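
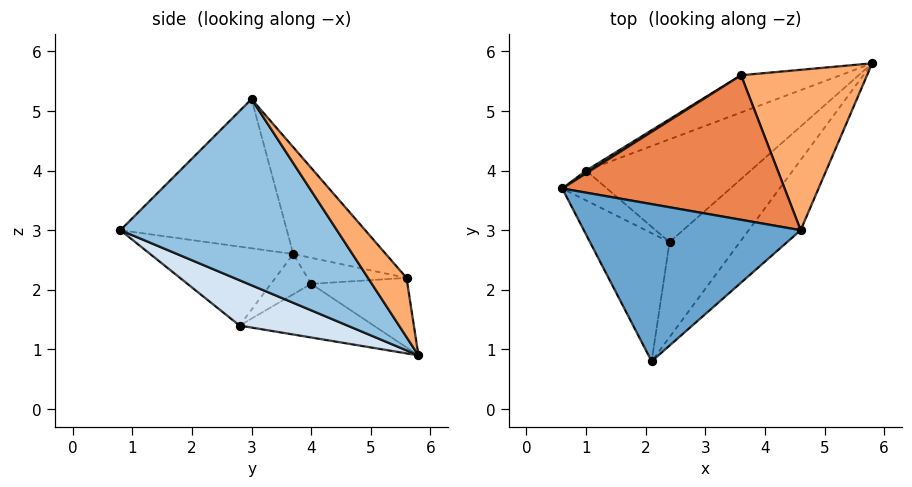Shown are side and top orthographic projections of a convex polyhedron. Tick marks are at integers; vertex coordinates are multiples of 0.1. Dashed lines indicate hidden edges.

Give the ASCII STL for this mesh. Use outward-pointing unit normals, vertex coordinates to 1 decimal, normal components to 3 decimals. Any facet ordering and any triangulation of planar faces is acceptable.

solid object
 facet normal -0.558 -0.177 0.811
  outer loop
   vertex 4.6 3.0 5.2
   vertex 0.6 3.7 2.6
   vertex 2.1 0.8 3.0
  endloop
 endfacet
 facet normal 0.743 -0.637 -0.207
  outer loop
   vertex 4.6 3.0 5.2
   vertex 2.1 0.8 3.0
   vertex 5.8 5.8 0.9
  endloop
 endfacet
 facet normal -0.639 -0.420 -0.644
  outer loop
   vertex 2.4 2.8 1.4
   vertex 2.1 0.8 3.0
   vertex 0.6 3.7 2.6
  endloop
 endfacet
 facet normal 0.432 -0.602 -0.671
  outer loop
   vertex 2.4 2.8 1.4
   vertex 5.8 5.8 0.9
   vertex 2.1 0.8 3.0
  endloop
 endfacet
 facet normal -0.326 0.658 0.679
  outer loop
   vertex 3.6 5.6 2.2
   vertex 0.6 3.7 2.6
   vertex 4.6 3.0 5.2
  endloop
 endfacet
 facet normal 0.271 0.770 0.577
  outer loop
   vertex 3.6 5.6 2.2
   vertex 4.6 3.0 5.2
   vertex 5.8 5.8 0.9
  endloop
 endfacet
 facet normal -0.632 -0.328 -0.702
  outer loop
   vertex 1.0 4.0 2.1
   vertex 2.4 2.8 1.4
   vertex 0.6 3.7 2.6
  endloop
 endfacet
 facet normal -0.304 0.189 -0.934
  outer loop
   vertex 1.0 4.0 2.1
   vertex 5.8 5.8 0.9
   vertex 2.4 2.8 1.4
  endloop
 endfacet
 facet normal -0.525 0.847 0.088
  outer loop
   vertex 1.0 4.0 2.1
   vertex 0.6 3.7 2.6
   vertex 3.6 5.6 2.2
  endloop
 endfacet
 facet normal -0.409 0.701 -0.584
  outer loop
   vertex 1.0 4.0 2.1
   vertex 3.6 5.6 2.2
   vertex 5.8 5.8 0.9
  endloop
 endfacet
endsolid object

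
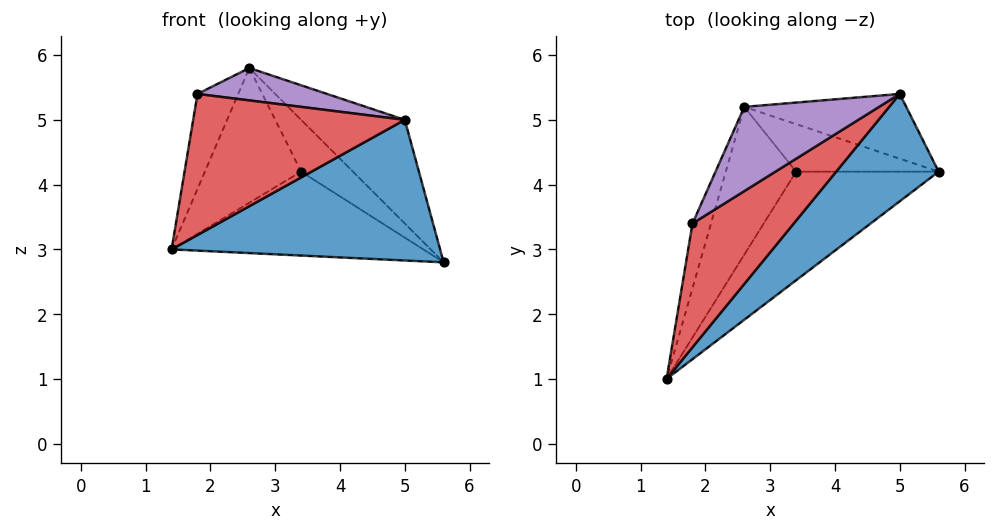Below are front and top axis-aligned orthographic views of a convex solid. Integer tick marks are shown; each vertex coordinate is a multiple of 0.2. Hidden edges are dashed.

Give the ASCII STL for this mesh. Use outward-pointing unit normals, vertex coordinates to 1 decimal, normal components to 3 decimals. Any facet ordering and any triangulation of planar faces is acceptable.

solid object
 facet normal 0.536 -0.671 0.512
  outer loop
   vertex 5.0 5.4 5.0
   vertex 1.4 1.0 3.0
   vertex 5.6 4.2 2.8
  endloop
 endfacet
 facet normal -0.240 0.823 -0.514
  outer loop
   vertex 5.0 5.4 5.0
   vertex 5.6 4.2 2.8
   vertex 2.6 5.2 5.8
  endloop
 endfacet
 facet normal -0.845 0.442 -0.302
  outer loop
   vertex 1.8 3.4 5.4
   vertex 2.6 5.2 5.8
   vertex 1.4 1.0 3.0
  endloop
 endfacet
 facet normal 0.483 -0.658 0.577
  outer loop
   vertex 1.8 3.4 5.4
   vertex 1.4 1.0 3.0
   vertex 5.0 5.4 5.0
  endloop
 endfacet
 facet normal 0.323 -0.340 0.883
  outer loop
   vertex 1.8 3.4 5.4
   vertex 5.0 5.4 5.0
   vertex 2.6 5.2 5.8
  endloop
 endfacet
 facet normal -0.450 0.546 -0.707
  outer loop
   vertex 3.4 4.2 4.2
   vertex 5.6 4.2 2.8
   vertex 1.4 1.0 3.0
  endloop
 endfacet
 facet normal -0.536 0.569 -0.624
  outer loop
   vertex 3.4 4.2 4.2
   vertex 1.4 1.0 3.0
   vertex 2.6 5.2 5.8
  endloop
 endfacet
 facet normal -0.395 0.677 -0.621
  outer loop
   vertex 3.4 4.2 4.2
   vertex 2.6 5.2 5.8
   vertex 5.6 4.2 2.8
  endloop
 endfacet
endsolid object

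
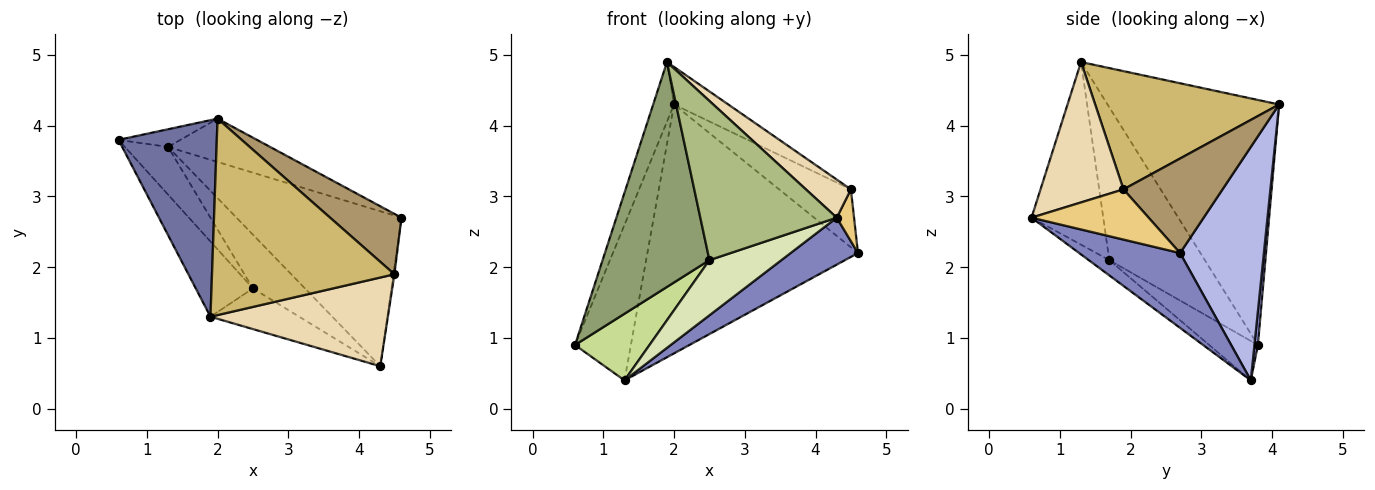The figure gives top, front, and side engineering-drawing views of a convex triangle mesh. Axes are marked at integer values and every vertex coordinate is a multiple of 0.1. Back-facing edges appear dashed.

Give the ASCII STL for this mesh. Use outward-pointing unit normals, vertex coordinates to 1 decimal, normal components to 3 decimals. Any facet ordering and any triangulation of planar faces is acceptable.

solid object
 facet normal -0.922 0.112 0.370
  outer loop
   vertex 1.9 1.3 4.9
   vertex 2.0 4.1 4.3
   vertex 0.6 3.8 0.9
  endloop
 endfacet
 facet normal 0.398 -0.266 -0.878
  outer loop
   vertex 1.3 3.7 0.4
   vertex 4.6 2.7 2.2
   vertex 4.3 0.6 2.7
  endloop
 endfacet
 facet normal 0.061 0.992 -0.113
  outer loop
   vertex 1.3 3.7 0.4
   vertex 0.6 3.8 0.9
   vertex 2.0 4.1 4.3
  endloop
 endfacet
 facet normal 0.365 0.917 -0.160
  outer loop
   vertex 1.3 3.7 0.4
   vertex 2.0 4.1 4.3
   vertex 4.6 2.7 2.2
  endloop
 endfacet
 facet normal -0.647 -0.723 -0.242
  outer loop
   vertex 2.5 1.7 2.1
   vertex 1.9 1.3 4.9
   vertex 0.6 3.8 0.9
  endloop
 endfacet
 facet normal -0.454 -0.863 -0.221
  outer loop
   vertex 2.5 1.7 2.1
   vertex 4.3 0.6 2.7
   vertex 1.9 1.3 4.9
  endloop
 endfacet
 facet normal -0.469 -0.718 -0.514
  outer loop
   vertex 2.5 1.7 2.1
   vertex 0.6 3.8 0.9
   vertex 1.3 3.7 0.4
  endloop
 endfacet
 facet normal -0.201 -0.702 -0.684
  outer loop
   vertex 2.5 1.7 2.1
   vertex 1.3 3.7 0.4
   vertex 4.3 0.6 2.7
  endloop
 endfacet
 facet normal 0.691 0.501 0.522
  outer loop
   vertex 4.5 1.9 3.1
   vertex 4.6 2.7 2.2
   vertex 2.0 4.1 4.3
  endloop
 endfacet
 facet normal 0.537 0.158 0.829
  outer loop
   vertex 4.5 1.9 3.1
   vertex 2.0 4.1 4.3
   vertex 1.9 1.3 4.9
  endloop
 endfacet
 facet normal 0.989 -0.146 -0.020
  outer loop
   vertex 4.5 1.9 3.1
   vertex 4.3 0.6 2.7
   vertex 4.6 2.7 2.2
  endloop
 endfacet
 facet normal 0.588 -0.319 0.743
  outer loop
   vertex 4.5 1.9 3.1
   vertex 1.9 1.3 4.9
   vertex 4.3 0.6 2.7
  endloop
 endfacet
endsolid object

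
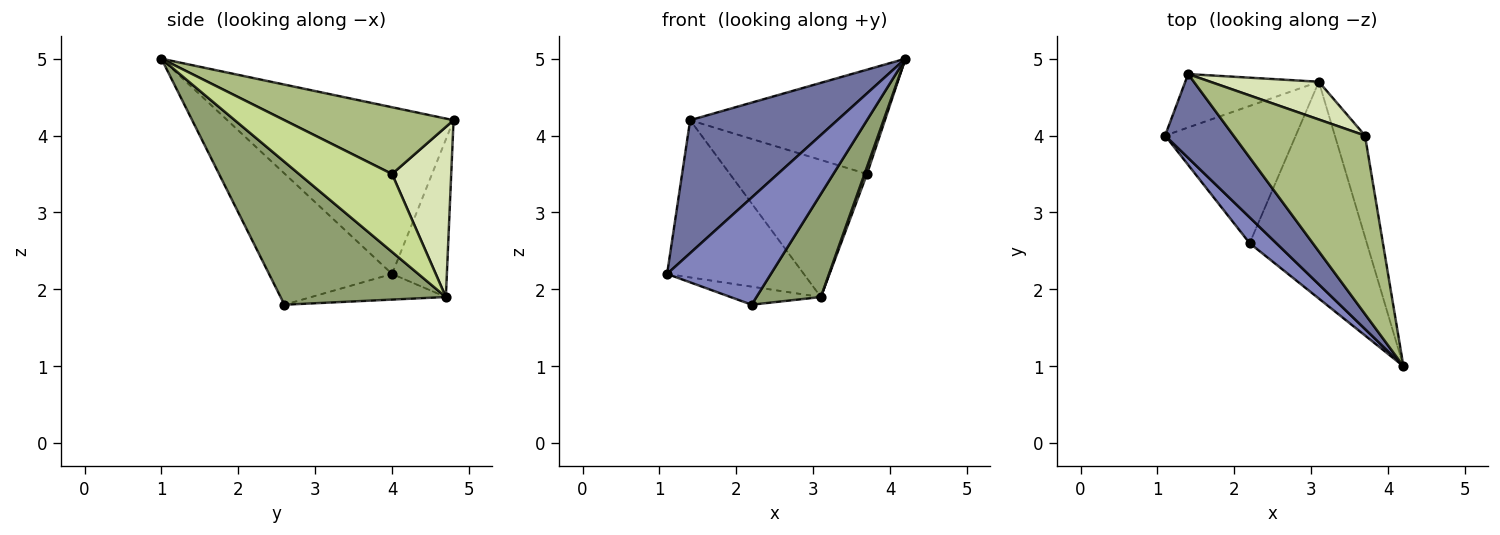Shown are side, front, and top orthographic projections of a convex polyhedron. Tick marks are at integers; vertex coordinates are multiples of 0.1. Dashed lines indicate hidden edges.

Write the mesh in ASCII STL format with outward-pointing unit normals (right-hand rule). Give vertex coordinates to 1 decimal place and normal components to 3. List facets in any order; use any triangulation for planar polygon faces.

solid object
 facet normal -0.793 -0.516 0.325
  outer loop
   vertex 1.4 4.8 4.2
   vertex 1.1 4.0 2.2
   vertex 4.2 1.0 5.0
  endloop
 endfacet
 facet normal -0.755 -0.637 0.153
  outer loop
   vertex 2.2 2.6 1.8
   vertex 4.2 1.0 5.0
   vertex 1.1 4.0 2.2
  endloop
 endfacet
 facet normal -0.355 0.885 -0.301
  outer loop
   vertex 3.1 4.7 1.9
   vertex 1.1 4.0 2.2
   vertex 1.4 4.8 4.2
  endloop
 endfacet
 facet normal -0.191 0.128 -0.973
  outer loop
   vertex 3.1 4.7 1.9
   vertex 2.2 2.6 1.8
   vertex 1.1 4.0 2.2
  endloop
 endfacet
 facet normal 0.740 -0.288 -0.607
  outer loop
   vertex 3.1 4.7 1.9
   vertex 4.2 1.0 5.0
   vertex 2.2 2.6 1.8
  endloop
 endfacet
 facet normal 0.401 0.462 0.791
  outer loop
   vertex 3.7 4.0 3.5
   vertex 1.4 4.8 4.2
   vertex 4.2 1.0 5.0
  endloop
 endfacet
 facet normal 0.932 -0.025 -0.361
  outer loop
   vertex 3.7 4.0 3.5
   vertex 4.2 1.0 5.0
   vertex 3.1 4.7 1.9
  endloop
 endfacet
 facet normal 0.384 0.890 0.245
  outer loop
   vertex 3.7 4.0 3.5
   vertex 3.1 4.7 1.9
   vertex 1.4 4.8 4.2
  endloop
 endfacet
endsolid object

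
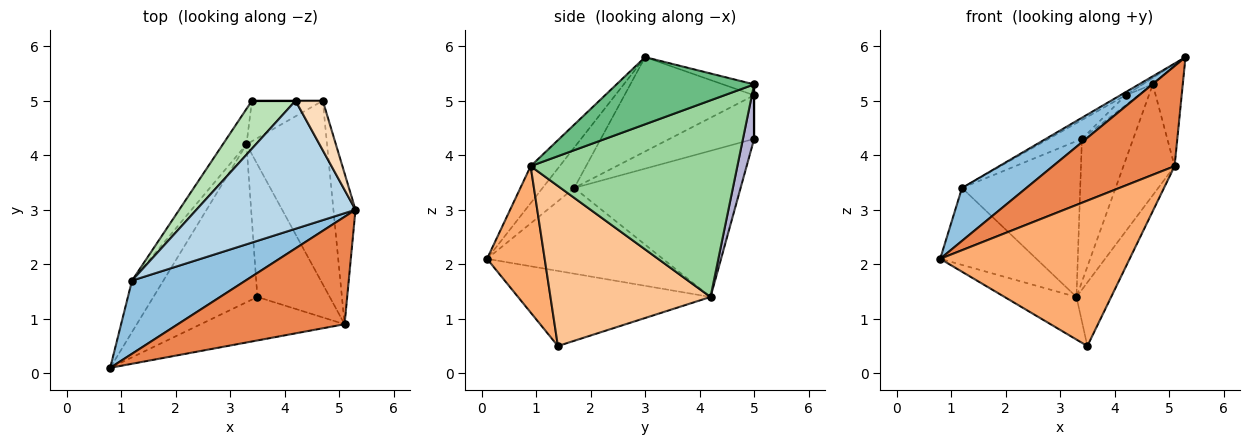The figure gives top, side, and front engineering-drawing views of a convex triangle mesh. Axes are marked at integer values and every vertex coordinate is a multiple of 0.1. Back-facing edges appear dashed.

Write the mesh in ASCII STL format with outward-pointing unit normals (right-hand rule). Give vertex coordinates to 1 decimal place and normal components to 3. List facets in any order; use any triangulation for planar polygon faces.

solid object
 facet normal -0.572 0.214 -0.792
  outer loop
   vertex 3.3 4.2 1.4
   vertex 3.5 1.4 0.5
   vertex 0.8 0.1 2.1
  endloop
 endfacet
 facet normal -0.277 -0.563 0.778
  outer loop
   vertex 1.2 1.7 3.4
   vertex 0.8 0.1 2.1
   vertex 5.3 3.0 5.8
  endloop
 endfacet
 facet normal -0.510 0.021 0.860
  outer loop
   vertex 1.2 1.7 3.4
   vertex 5.3 3.0 5.8
   vertex 4.2 5.0 5.1
  endloop
 endfacet
 facet normal -0.835 0.457 -0.306
  outer loop
   vertex 1.2 1.7 3.4
   vertex 3.3 4.2 1.4
   vertex 0.8 0.1 2.1
  endloop
 endfacet
 facet normal -0.160 -0.673 0.722
  outer loop
   vertex 5.1 0.9 3.8
   vertex 5.3 3.0 5.8
   vertex 0.8 0.1 2.1
  endloop
 endfacet
 facet normal 0.280 -0.920 -0.275
  outer loop
   vertex 5.1 0.9 3.8
   vertex 0.8 0.1 2.1
   vertex 3.5 1.4 0.5
  endloop
 endfacet
 facet normal 0.894 0.194 -0.404
  outer loop
   vertex 5.1 0.9 3.8
   vertex 3.5 1.4 0.5
   vertex 3.3 4.2 1.4
  endloop
 endfacet
 facet normal -0.369 0.120 0.922
  outer loop
   vertex 4.7 5.0 5.3
   vertex 4.2 5.0 5.1
   vertex 5.3 3.0 5.8
  endloop
 endfacet
 facet normal 0.930 0.203 -0.306
  outer loop
   vertex 4.7 5.0 5.3
   vertex 5.3 3.0 5.8
   vertex 5.1 0.9 3.8
  endloop
 endfacet
 facet normal 0.902 0.223 -0.370
  outer loop
   vertex 4.7 5.0 5.3
   vertex 5.1 0.9 3.8
   vertex 3.3 4.2 1.4
  endloop
 endfacet
 facet normal -0.681 0.268 0.681
  outer loop
   vertex 3.4 5.0 4.3
   vertex 1.2 1.7 3.4
   vertex 4.2 5.0 5.1
  endloop
 endfacet
 facet normal -0.808 0.574 -0.131
  outer loop
   vertex 3.4 5.0 4.3
   vertex 3.3 4.2 1.4
   vertex 1.2 1.7 3.4
  endloop
 endfacet
 facet normal 0.000 1.000 0.000
  outer loop
   vertex 3.4 5.0 4.3
   vertex 4.2 5.0 5.1
   vertex 4.7 5.0 5.3
  endloop
 endfacet
 facet normal 0.205 0.942 -0.267
  outer loop
   vertex 3.4 5.0 4.3
   vertex 4.7 5.0 5.3
   vertex 3.3 4.2 1.4
  endloop
 endfacet
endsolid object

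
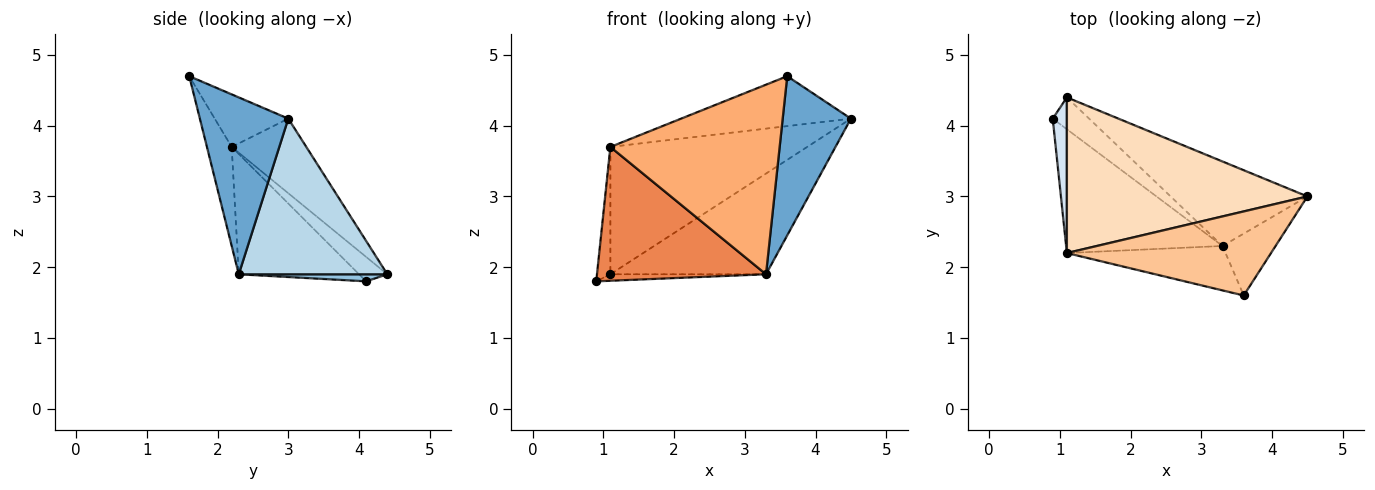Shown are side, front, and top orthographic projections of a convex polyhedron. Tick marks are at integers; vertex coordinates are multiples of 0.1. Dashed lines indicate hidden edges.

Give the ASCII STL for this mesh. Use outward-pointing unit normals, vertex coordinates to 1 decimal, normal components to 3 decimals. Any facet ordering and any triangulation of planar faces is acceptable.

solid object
 facet normal 0.770 -0.594 -0.231
  outer loop
   vertex 3.3 2.3 1.9
   vertex 4.5 3.0 4.1
   vertex 3.6 1.6 4.7
  endloop
 endfacet
 facet normal 0.187 0.196 -0.963
  outer loop
   vertex 3.3 2.3 1.9
   vertex 0.9 4.1 1.8
   vertex 1.1 4.4 1.9
  endloop
 endfacet
 facet normal 0.590 0.618 -0.519
  outer loop
   vertex 3.3 2.3 1.9
   vertex 1.1 4.4 1.9
   vertex 4.5 3.0 4.1
  endloop
 endfacet
 facet normal -0.801 0.379 0.464
  outer loop
   vertex 1.1 2.2 3.7
   vertex 1.1 4.4 1.9
   vertex 0.9 4.1 1.8
  endloop
 endfacet
 facet normal -0.463 -0.651 -0.602
  outer loop
   vertex 1.1 2.2 3.7
   vertex 0.9 4.1 1.8
   vertex 3.3 2.3 1.9
  endloop
 endfacet
 facet normal -0.141 -0.964 -0.226
  outer loop
   vertex 1.1 2.2 3.7
   vertex 3.3 2.3 1.9
   vertex 3.6 1.6 4.7
  endloop
 endfacet
 facet normal -0.216 0.499 0.839
  outer loop
   vertex 1.1 2.2 3.7
   vertex 3.6 1.6 4.7
   vertex 4.5 3.0 4.1
  endloop
 endfacet
 facet normal -0.233 0.616 0.753
  outer loop
   vertex 1.1 2.2 3.7
   vertex 4.5 3.0 4.1
   vertex 1.1 4.4 1.9
  endloop
 endfacet
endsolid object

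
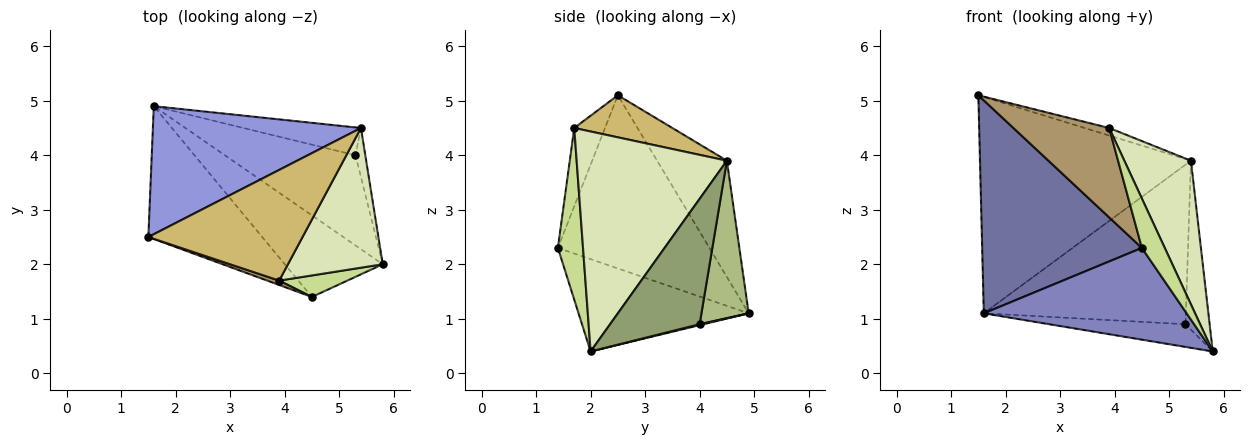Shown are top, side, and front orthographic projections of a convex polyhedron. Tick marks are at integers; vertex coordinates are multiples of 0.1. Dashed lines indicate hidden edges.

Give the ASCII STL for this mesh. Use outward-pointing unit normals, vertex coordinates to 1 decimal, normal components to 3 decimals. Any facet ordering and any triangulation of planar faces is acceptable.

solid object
 facet normal -0.627 -0.661 -0.412
  outer loop
   vertex 4.5 1.4 2.3
   vertex 1.5 2.5 5.1
   vertex 1.6 4.9 1.1
  endloop
 endfacet
 facet normal -0.531 -0.633 -0.563
  outer loop
   vertex 4.5 1.4 2.3
   vertex 1.6 4.9 1.1
   vertex 5.8 2.0 0.4
  endloop
 endfacet
 facet normal -0.274 0.828 0.490
  outer loop
   vertex 5.4 4.5 3.9
   vertex 1.6 4.9 1.1
   vertex 1.5 2.5 5.1
  endloop
 endfacet
 facet normal 0.007 0.244 -0.970
  outer loop
   vertex 5.3 4.0 0.9
   vertex 5.8 2.0 0.4
   vertex 1.6 4.9 1.1
  endloop
 endfacet
 facet normal 0.963 0.260 -0.075
  outer loop
   vertex 5.3 4.0 0.9
   vertex 5.4 4.5 3.9
   vertex 5.8 2.0 0.4
  endloop
 endfacet
 facet normal 0.224 0.960 -0.167
  outer loop
   vertex 5.3 4.0 0.9
   vertex 1.6 4.9 1.1
   vertex 5.4 4.5 3.9
  endloop
 endfacet
 facet normal 0.710 -0.646 0.282
  outer loop
   vertex 3.9 1.7 4.5
   vertex 4.5 1.4 2.3
   vertex 5.8 2.0 0.4
  endloop
 endfacet
 facet normal 0.851 -0.377 0.367
  outer loop
   vertex 3.9 1.7 4.5
   vertex 5.8 2.0 0.4
   vertex 5.4 4.5 3.9
  endloop
 endfacet
 facet normal -0.305 -0.951 0.046
  outer loop
   vertex 3.9 1.7 4.5
   vertex 1.5 2.5 5.1
   vertex 4.5 1.4 2.3
  endloop
 endfacet
 facet normal 0.263 0.066 0.963
  outer loop
   vertex 3.9 1.7 4.5
   vertex 5.4 4.5 3.9
   vertex 1.5 2.5 5.1
  endloop
 endfacet
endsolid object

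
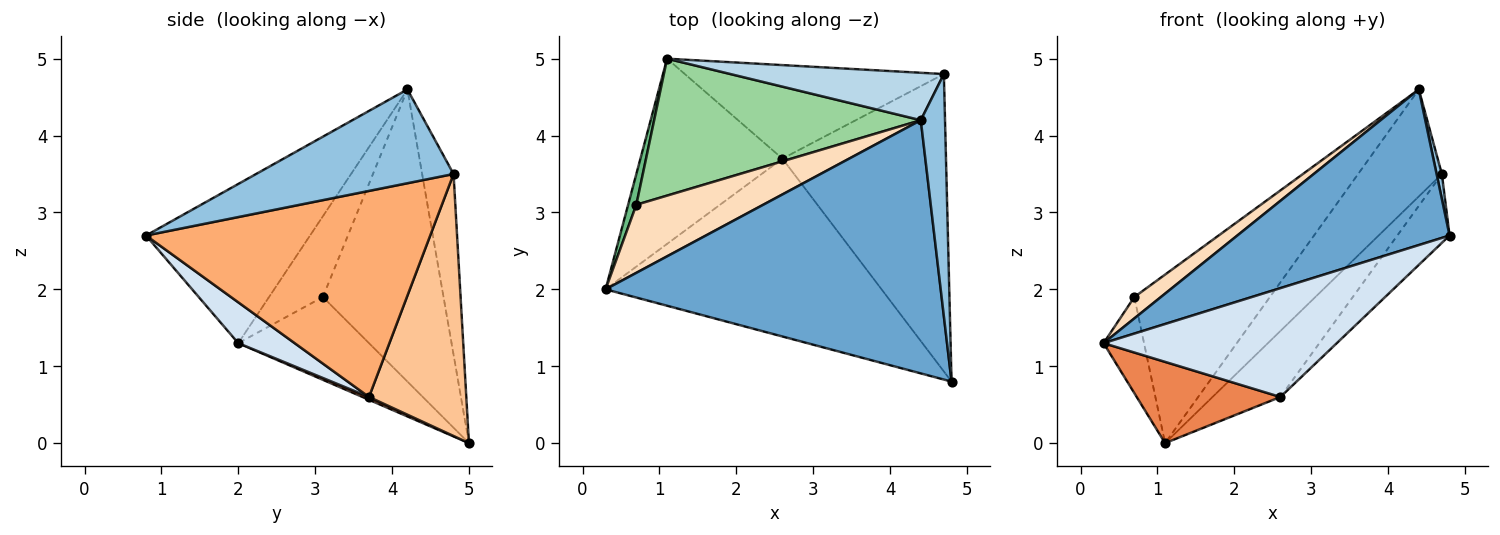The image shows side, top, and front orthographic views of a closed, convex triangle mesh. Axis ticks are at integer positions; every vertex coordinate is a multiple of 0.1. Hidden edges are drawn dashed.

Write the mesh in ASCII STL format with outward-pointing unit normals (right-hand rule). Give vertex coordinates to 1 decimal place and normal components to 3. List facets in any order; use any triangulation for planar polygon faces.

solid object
 facet normal -0.375 -0.485 0.790
  outer loop
   vertex 4.4 4.2 4.6
   vertex 0.3 2.0 1.3
   vertex 4.8 0.8 2.7
  endloop
 endfacet
 facet normal 0.968 -0.026 0.250
  outer loop
   vertex 4.7 4.8 3.5
   vertex 4.4 4.2 4.6
   vertex 4.8 0.8 2.7
  endloop
 endfacet
 facet normal -0.325 0.865 0.383
  outer loop
   vertex 4.7 4.8 3.5
   vertex 1.1 5.0 0.0
   vertex 4.4 4.2 4.6
  endloop
 endfacet
 facet normal 0.125 -0.518 -0.846
  outer loop
   vertex 2.6 3.7 0.6
   vertex 4.8 0.8 2.7
   vertex 0.3 2.0 1.3
  endloop
 endfacet
 facet normal 0.018 -0.402 -0.916
  outer loop
   vertex 2.6 3.7 0.6
   vertex 0.3 2.0 1.3
   vertex 1.1 5.0 0.0
  endloop
 endfacet
 facet normal 0.775 0.142 -0.615
  outer loop
   vertex 2.6 3.7 0.6
   vertex 4.7 4.8 3.5
   vertex 4.8 0.8 2.7
  endloop
 endfacet
 facet normal 0.637 0.444 -0.630
  outer loop
   vertex 2.6 3.7 0.6
   vertex 1.1 5.0 0.0
   vertex 4.7 4.8 3.5
  endloop
 endfacet
 facet normal -0.519 -0.256 0.816
  outer loop
   vertex 0.7 3.1 1.9
   vertex 0.3 2.0 1.3
   vertex 4.4 4.2 4.6
  endloop
 endfacet
 facet normal -0.951 0.294 0.094
  outer loop
   vertex 0.7 3.1 1.9
   vertex 1.1 5.0 0.0
   vertex 0.3 2.0 1.3
  endloop
 endfacet
 facet normal -0.568 0.639 0.519
  outer loop
   vertex 0.7 3.1 1.9
   vertex 4.4 4.2 4.6
   vertex 1.1 5.0 0.0
  endloop
 endfacet
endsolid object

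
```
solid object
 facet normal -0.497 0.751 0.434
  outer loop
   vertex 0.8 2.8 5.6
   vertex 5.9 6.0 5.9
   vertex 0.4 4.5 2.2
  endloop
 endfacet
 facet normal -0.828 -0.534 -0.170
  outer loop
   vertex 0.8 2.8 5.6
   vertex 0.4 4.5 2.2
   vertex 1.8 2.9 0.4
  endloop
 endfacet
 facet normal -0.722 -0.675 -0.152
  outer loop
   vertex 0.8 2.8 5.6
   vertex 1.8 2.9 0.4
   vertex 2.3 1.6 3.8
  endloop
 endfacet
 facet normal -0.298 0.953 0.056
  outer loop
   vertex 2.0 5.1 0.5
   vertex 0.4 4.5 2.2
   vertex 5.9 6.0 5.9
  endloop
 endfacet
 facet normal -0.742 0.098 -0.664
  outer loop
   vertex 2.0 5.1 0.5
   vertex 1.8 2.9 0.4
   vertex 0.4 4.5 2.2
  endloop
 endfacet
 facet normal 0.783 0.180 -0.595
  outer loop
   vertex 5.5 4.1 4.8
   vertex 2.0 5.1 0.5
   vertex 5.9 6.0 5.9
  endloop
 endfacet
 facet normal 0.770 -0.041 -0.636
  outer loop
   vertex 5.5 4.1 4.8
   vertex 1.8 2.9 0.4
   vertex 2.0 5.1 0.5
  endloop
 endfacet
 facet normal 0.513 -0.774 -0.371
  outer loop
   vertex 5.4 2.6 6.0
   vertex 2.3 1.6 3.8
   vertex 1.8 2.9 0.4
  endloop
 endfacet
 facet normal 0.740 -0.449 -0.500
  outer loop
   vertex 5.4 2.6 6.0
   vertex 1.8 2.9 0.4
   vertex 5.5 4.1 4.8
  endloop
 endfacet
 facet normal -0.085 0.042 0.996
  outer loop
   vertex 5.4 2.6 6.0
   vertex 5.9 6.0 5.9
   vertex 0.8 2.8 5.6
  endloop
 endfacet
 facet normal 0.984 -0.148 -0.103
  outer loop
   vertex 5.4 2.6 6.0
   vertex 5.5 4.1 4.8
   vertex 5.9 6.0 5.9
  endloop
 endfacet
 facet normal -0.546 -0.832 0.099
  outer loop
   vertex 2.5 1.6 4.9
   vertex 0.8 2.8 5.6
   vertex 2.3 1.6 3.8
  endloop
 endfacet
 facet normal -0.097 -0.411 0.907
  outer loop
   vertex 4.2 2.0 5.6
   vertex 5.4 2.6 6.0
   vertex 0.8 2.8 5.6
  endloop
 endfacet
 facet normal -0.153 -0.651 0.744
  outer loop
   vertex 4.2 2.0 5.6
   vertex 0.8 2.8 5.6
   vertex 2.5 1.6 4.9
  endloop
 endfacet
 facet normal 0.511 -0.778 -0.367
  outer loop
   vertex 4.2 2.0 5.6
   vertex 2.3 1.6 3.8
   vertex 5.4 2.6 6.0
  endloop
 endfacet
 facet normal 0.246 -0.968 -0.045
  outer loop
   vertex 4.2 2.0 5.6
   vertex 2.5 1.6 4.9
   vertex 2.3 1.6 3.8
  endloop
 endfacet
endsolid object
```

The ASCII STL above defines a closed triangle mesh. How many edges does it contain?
24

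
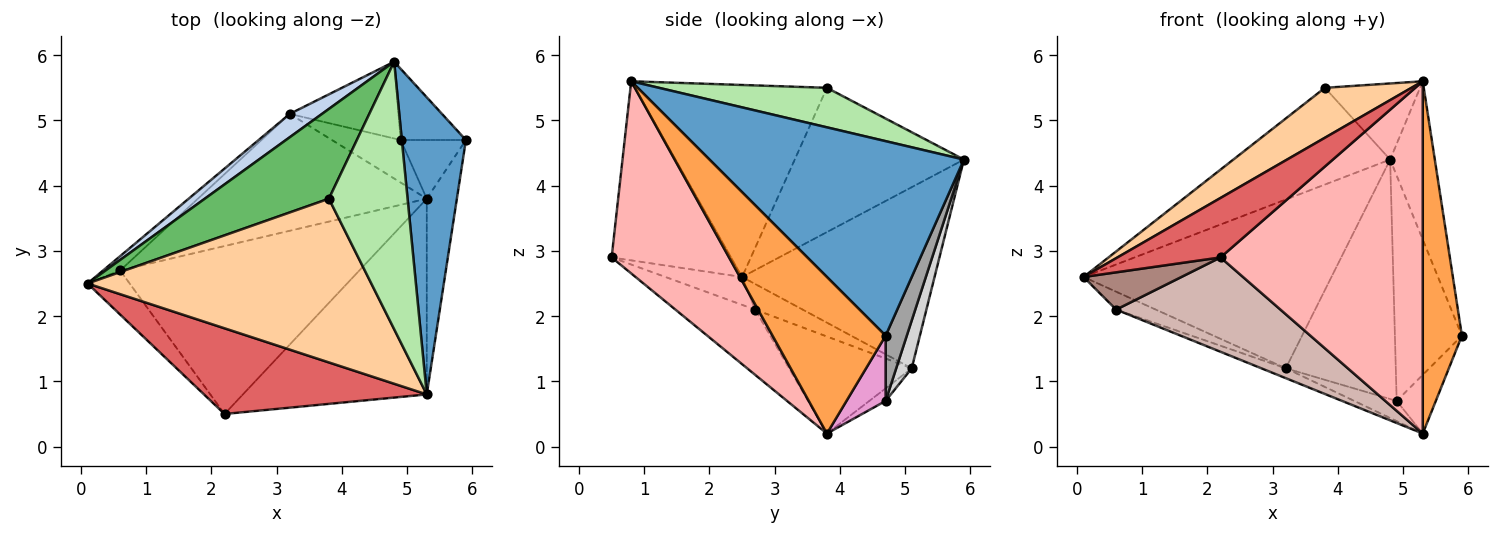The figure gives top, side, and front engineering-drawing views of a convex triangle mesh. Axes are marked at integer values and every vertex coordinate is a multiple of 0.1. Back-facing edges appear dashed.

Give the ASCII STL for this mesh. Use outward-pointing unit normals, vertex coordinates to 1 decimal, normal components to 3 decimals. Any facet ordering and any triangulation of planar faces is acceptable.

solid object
 facet normal 0.937 0.164 0.309
  outer loop
   vertex 4.8 5.9 4.4
   vertex 5.3 0.8 5.6
   vertex 5.9 4.7 1.7
  endloop
 endfacet
 facet normal -0.610 0.785 0.108
  outer loop
   vertex 3.2 5.1 1.2
   vertex 0.1 2.5 2.6
   vertex 4.8 5.9 4.4
  endloop
 endfacet
 facet normal 0.930 -0.322 -0.179
  outer loop
   vertex 5.3 3.8 0.2
   vertex 5.9 4.7 1.7
   vertex 5.3 0.8 5.6
  endloop
 endfacet
 facet normal -0.543 -0.245 0.803
  outer loop
   vertex 3.8 3.8 5.5
   vertex 0.1 2.5 2.6
   vertex 5.3 0.8 5.6
  endloop
 endfacet
 facet normal -0.620 0.575 0.534
  outer loop
   vertex 3.8 3.8 5.5
   vertex 4.8 5.9 4.4
   vertex 0.1 2.5 2.6
  endloop
 endfacet
 facet normal 0.435 0.246 0.866
  outer loop
   vertex 3.8 3.8 5.5
   vertex 5.3 0.8 5.6
   vertex 4.8 5.9 4.4
  endloop
 endfacet
 facet normal -0.551 -0.476 0.686
  outer loop
   vertex 2.2 0.5 2.9
   vertex 5.3 0.8 5.6
   vertex 0.1 2.5 2.6
  endloop
 endfacet
 facet normal 0.453 -0.779 -0.433
  outer loop
   vertex 2.2 0.5 2.9
   vertex 5.3 3.8 0.2
   vertex 5.3 0.8 5.6
  endloop
 endfacet
 facet normal -0.684 0.570 -0.456
  outer loop
   vertex 0.6 2.7 2.1
   vertex 0.1 2.5 2.6
   vertex 3.2 5.1 1.2
  endloop
 endfacet
 facet normal -0.389 0.077 -0.918
  outer loop
   vertex 0.6 2.7 2.1
   vertex 3.2 5.1 1.2
   vertex 5.3 3.8 0.2
  endloop
 endfacet
 facet normal -0.451 -0.576 -0.682
  outer loop
   vertex 0.6 2.7 2.1
   vertex 2.2 0.5 2.9
   vertex 0.1 2.5 2.6
  endloop
 endfacet
 facet normal -0.231 -0.477 -0.848
  outer loop
   vertex 0.6 2.7 2.1
   vertex 5.3 3.8 0.2
   vertex 2.2 0.5 2.9
  endloop
 endfacet
 facet normal 0.577 0.577 -0.577
  outer loop
   vertex 4.9 4.7 0.7
   vertex 5.9 4.7 1.7
   vertex 5.3 3.8 0.2
  endloop
 endfacet
 facet normal -0.163 0.423 -0.891
  outer loop
   vertex 4.9 4.7 0.7
   vertex 5.3 3.8 0.2
   vertex 3.2 5.1 1.2
  endloop
 endfacet
 facet normal 0.288 0.913 -0.288
  outer loop
   vertex 4.9 4.7 0.7
   vertex 4.8 5.9 4.4
   vertex 5.9 4.7 1.7
  endloop
 endfacet
 facet normal 0.133 0.944 -0.303
  outer loop
   vertex 4.9 4.7 0.7
   vertex 3.2 5.1 1.2
   vertex 4.8 5.9 4.4
  endloop
 endfacet
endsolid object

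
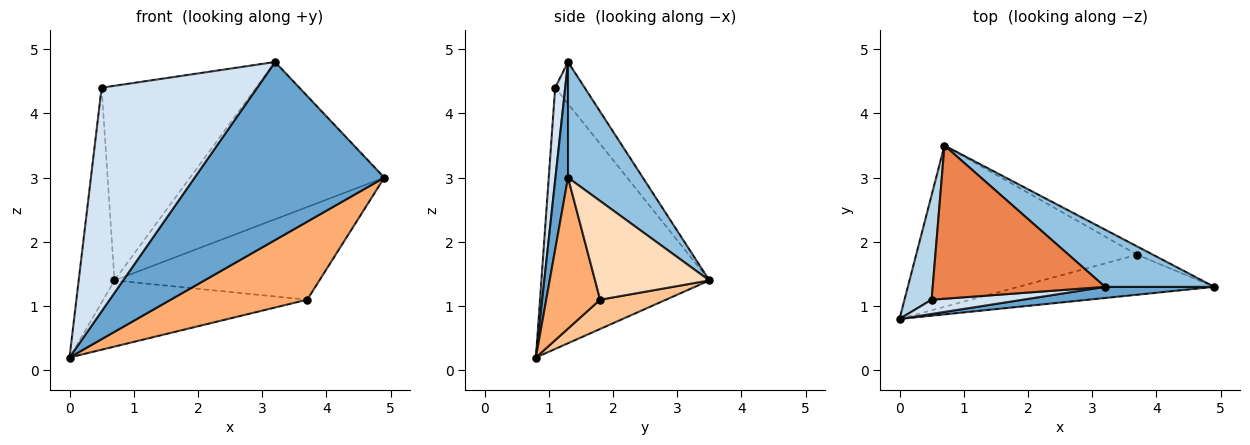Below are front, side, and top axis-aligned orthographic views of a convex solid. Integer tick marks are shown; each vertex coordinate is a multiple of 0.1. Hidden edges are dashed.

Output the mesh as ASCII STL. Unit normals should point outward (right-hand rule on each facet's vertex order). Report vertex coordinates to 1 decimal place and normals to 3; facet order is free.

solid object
 facet normal 0.066 -0.996 0.062
  outer loop
   vertex 3.2 1.3 4.8
   vertex 0.0 0.8 0.2
   vertex 4.9 1.3 3.0
  endloop
 endfacet
 facet normal 0.340 0.884 0.321
  outer loop
   vertex 3.2 1.3 4.8
   vertex 4.9 1.3 3.0
   vertex 0.7 3.5 1.4
  endloop
 endfacet
 facet normal -0.973 0.207 0.101
  outer loop
   vertex 0.5 1.1 4.4
   vertex 0.7 3.5 1.4
   vertex 0.0 0.8 0.2
  endloop
 endfacet
 facet normal 0.064 -0.996 0.063
  outer loop
   vertex 0.5 1.1 4.4
   vertex 0.0 0.8 0.2
   vertex 3.2 1.3 4.8
  endloop
 endfacet
 facet normal -0.148 0.777 0.612
  outer loop
   vertex 0.5 1.1 4.4
   vertex 3.2 1.3 4.8
   vertex 0.7 3.5 1.4
  endloop
 endfacet
 facet normal 0.332 -0.840 -0.430
  outer loop
   vertex 3.7 1.8 1.1
   vertex 4.9 1.3 3.0
   vertex 0.0 0.8 0.2
  endloop
 endfacet
 facet normal 0.122 0.377 -0.918
  outer loop
   vertex 3.7 1.8 1.1
   vertex 0.0 0.8 0.2
   vertex 0.7 3.5 1.4
  endloop
 endfacet
 facet normal 0.486 0.871 -0.078
  outer loop
   vertex 3.7 1.8 1.1
   vertex 0.7 3.5 1.4
   vertex 4.9 1.3 3.0
  endloop
 endfacet
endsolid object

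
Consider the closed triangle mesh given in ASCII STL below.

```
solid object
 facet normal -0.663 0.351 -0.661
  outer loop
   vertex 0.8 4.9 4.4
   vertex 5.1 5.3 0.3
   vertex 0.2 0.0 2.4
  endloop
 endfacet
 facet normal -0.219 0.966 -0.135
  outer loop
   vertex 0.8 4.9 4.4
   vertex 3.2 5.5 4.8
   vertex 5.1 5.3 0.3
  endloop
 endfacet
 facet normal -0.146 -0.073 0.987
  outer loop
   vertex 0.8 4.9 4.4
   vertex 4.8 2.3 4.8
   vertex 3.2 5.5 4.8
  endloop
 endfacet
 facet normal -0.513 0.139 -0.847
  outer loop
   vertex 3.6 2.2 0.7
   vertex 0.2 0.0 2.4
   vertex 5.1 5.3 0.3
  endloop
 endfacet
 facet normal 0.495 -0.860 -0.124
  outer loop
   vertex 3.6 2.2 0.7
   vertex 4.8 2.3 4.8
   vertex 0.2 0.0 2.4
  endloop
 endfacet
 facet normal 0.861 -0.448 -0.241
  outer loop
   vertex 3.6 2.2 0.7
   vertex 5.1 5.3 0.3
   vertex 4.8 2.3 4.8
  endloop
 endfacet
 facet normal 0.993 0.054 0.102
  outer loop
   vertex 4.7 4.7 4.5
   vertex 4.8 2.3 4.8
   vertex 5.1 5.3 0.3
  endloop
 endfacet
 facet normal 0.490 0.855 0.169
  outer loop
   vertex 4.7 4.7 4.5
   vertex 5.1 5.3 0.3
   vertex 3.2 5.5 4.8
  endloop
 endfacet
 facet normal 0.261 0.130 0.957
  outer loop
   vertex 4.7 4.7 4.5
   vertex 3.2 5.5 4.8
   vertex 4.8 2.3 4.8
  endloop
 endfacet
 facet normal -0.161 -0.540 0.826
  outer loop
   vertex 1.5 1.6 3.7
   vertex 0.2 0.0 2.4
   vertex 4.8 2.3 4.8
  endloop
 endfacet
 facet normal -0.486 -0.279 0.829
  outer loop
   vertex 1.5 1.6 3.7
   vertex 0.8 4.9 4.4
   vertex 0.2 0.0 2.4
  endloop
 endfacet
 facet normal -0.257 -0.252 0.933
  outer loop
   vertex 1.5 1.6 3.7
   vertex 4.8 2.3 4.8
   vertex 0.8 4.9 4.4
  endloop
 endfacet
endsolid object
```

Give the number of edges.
18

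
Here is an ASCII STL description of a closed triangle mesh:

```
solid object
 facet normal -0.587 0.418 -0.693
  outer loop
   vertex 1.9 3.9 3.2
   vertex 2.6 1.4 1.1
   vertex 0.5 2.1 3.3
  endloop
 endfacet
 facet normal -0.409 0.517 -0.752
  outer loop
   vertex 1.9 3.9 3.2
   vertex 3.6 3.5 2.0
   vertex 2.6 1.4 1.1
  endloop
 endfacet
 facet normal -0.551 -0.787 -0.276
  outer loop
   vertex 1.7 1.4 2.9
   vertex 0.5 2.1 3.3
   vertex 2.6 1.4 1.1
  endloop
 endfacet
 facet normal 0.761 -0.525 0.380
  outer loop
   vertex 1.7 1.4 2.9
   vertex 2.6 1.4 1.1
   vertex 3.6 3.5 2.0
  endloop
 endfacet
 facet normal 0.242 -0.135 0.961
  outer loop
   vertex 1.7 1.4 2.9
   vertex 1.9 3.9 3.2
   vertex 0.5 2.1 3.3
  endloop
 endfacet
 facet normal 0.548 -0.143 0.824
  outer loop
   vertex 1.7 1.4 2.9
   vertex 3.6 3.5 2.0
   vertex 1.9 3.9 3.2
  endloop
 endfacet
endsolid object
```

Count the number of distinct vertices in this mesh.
5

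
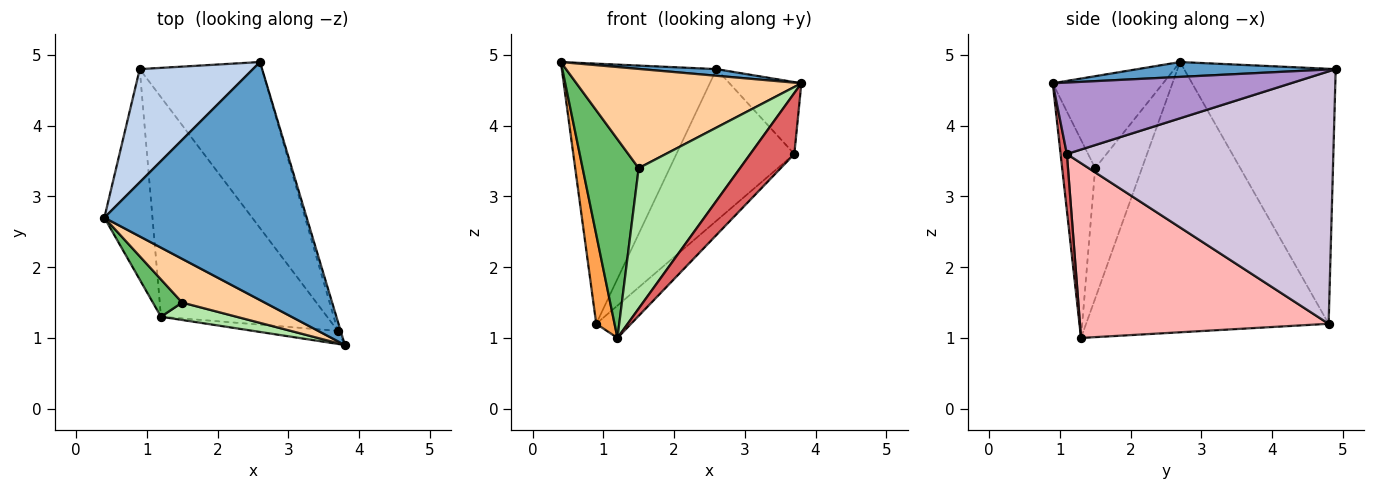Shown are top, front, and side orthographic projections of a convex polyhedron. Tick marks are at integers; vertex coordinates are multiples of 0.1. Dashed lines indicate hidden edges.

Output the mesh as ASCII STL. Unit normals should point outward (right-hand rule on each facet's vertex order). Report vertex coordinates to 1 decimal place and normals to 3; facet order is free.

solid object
 facet normal 0.073 -0.028 0.997
  outer loop
   vertex 2.6 4.9 4.8
   vertex 0.4 2.7 4.9
   vertex 3.8 0.9 4.6
  endloop
 endfacet
 facet normal -0.668 0.682 0.297
  outer loop
   vertex 0.9 4.8 1.2
   vertex 0.4 2.7 4.9
   vertex 2.6 4.9 4.8
  endloop
 endfacet
 facet normal -0.982 -0.074 -0.175
  outer loop
   vertex 0.9 4.8 1.2
   vertex 1.2 1.3 1.0
   vertex 0.4 2.7 4.9
  endloop
 endfacet
 facet normal -0.410 -0.835 0.368
  outer loop
   vertex 1.5 1.5 3.4
   vertex 3.8 0.9 4.6
   vertex 0.4 2.7 4.9
  endloop
 endfacet
 facet normal -0.634 -0.760 0.143
  outer loop
   vertex 1.5 1.5 3.4
   vertex 0.4 2.7 4.9
   vertex 1.2 1.3 1.0
  endloop
 endfacet
 facet normal -0.307 -0.944 0.117
  outer loop
   vertex 1.5 1.5 3.4
   vertex 1.2 1.3 1.0
   vertex 3.8 0.9 4.6
  endloop
 endfacet
 facet normal 0.138 -0.968 -0.208
  outer loop
   vertex 3.7 1.1 3.6
   vertex 3.8 0.9 4.6
   vertex 1.2 1.3 1.0
  endloop
 endfacet
 facet normal 0.721 0.101 -0.686
  outer loop
   vertex 3.7 1.1 3.6
   vertex 1.2 1.3 1.0
   vertex 0.9 4.8 1.2
  endloop
 endfacet
 facet normal 0.957 0.289 -0.038
  outer loop
   vertex 3.7 1.1 3.6
   vertex 2.6 4.9 4.8
   vertex 3.8 0.9 4.6
  endloop
 endfacet
 facet normal 0.836 0.370 -0.405
  outer loop
   vertex 3.7 1.1 3.6
   vertex 0.9 4.8 1.2
   vertex 2.6 4.9 4.8
  endloop
 endfacet
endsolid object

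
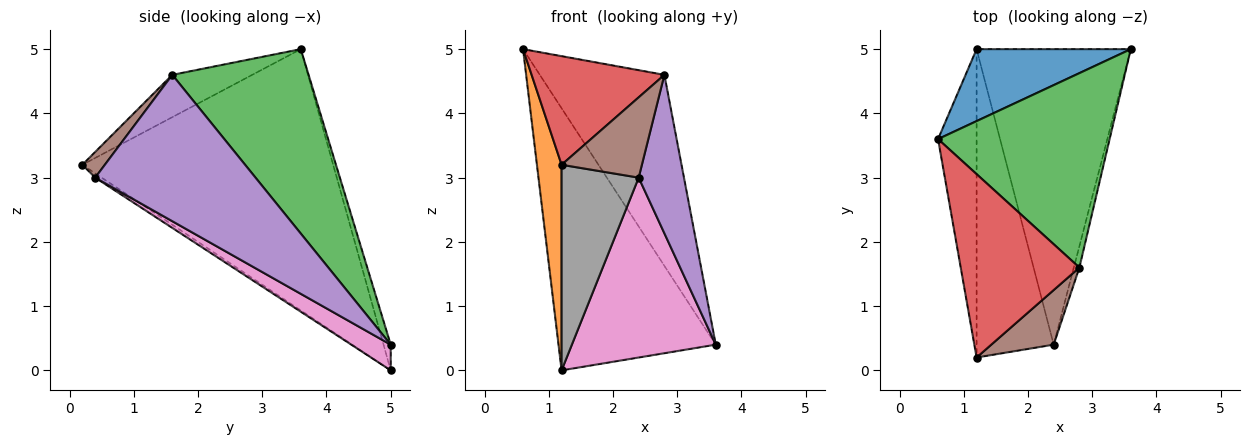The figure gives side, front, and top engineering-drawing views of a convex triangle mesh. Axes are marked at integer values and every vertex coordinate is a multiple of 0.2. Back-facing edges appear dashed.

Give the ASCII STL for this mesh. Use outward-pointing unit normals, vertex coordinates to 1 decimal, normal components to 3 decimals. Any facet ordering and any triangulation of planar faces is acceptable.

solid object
 facet normal -0.044 0.963 0.264
  outer loop
   vertex 1.2 5.0 0.0
   vertex 0.6 3.6 5.0
   vertex 3.6 5.0 0.4
  endloop
 endfacet
 facet normal -0.985 -0.097 -0.145
  outer loop
   vertex 1.2 5.0 0.0
   vertex 1.2 0.2 3.2
   vertex 0.6 3.6 5.0
  endloop
 endfacet
 facet normal 0.608 0.556 0.566
  outer loop
   vertex 2.8 1.6 4.6
   vertex 3.6 5.0 0.4
   vertex 0.6 3.6 5.0
  endloop
 endfacet
 facet normal -0.293 -0.487 0.823
  outer loop
   vertex 2.8 1.6 4.6
   vertex 0.6 3.6 5.0
   vertex 1.2 0.2 3.2
  endloop
 endfacet
 facet normal 0.962 -0.272 -0.037
  outer loop
   vertex 2.4 0.4 3.0
   vertex 3.6 5.0 0.4
   vertex 2.8 1.6 4.6
  endloop
 endfacet
 facet normal 0.226 -0.806 0.548
  outer loop
   vertex 2.4 0.4 3.0
   vertex 2.8 1.6 4.6
   vertex 1.2 0.2 3.2
  endloop
 endfacet
 facet normal 0.141 -0.515 -0.846
  outer loop
   vertex 2.4 0.4 3.0
   vertex 1.2 5.0 0.0
   vertex 3.6 5.0 0.4
  endloop
 endfacet
 facet normal -0.046 -0.554 -0.831
  outer loop
   vertex 2.4 0.4 3.0
   vertex 1.2 0.2 3.2
   vertex 1.2 5.0 0.0
  endloop
 endfacet
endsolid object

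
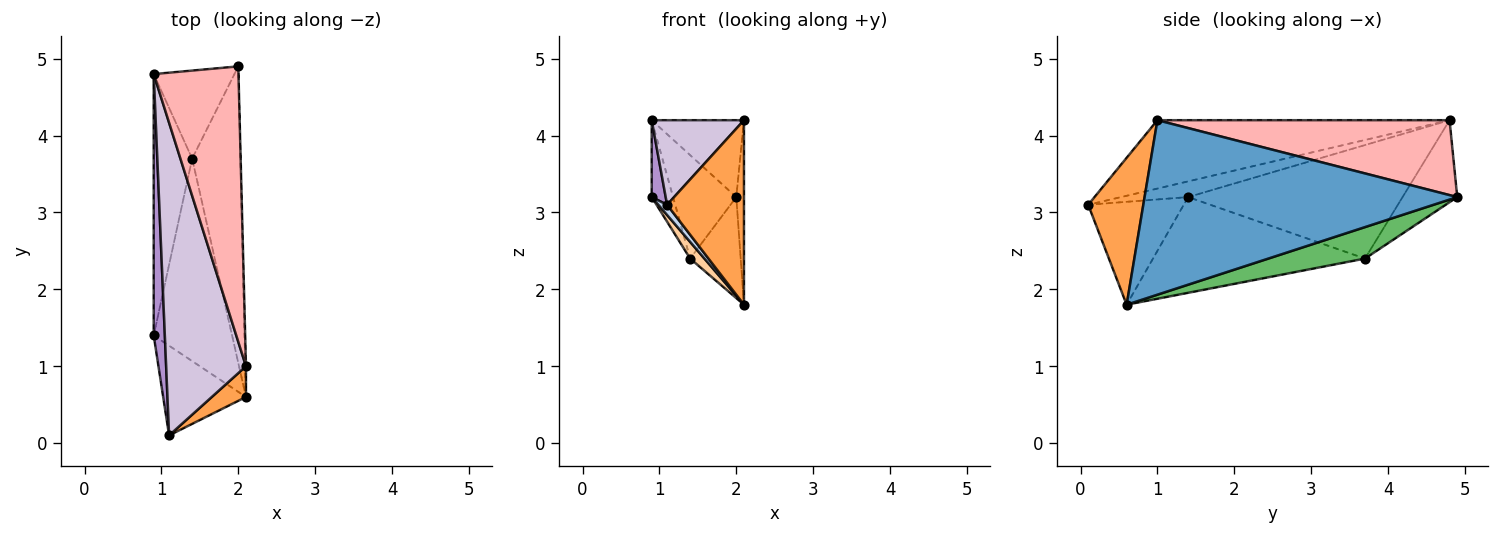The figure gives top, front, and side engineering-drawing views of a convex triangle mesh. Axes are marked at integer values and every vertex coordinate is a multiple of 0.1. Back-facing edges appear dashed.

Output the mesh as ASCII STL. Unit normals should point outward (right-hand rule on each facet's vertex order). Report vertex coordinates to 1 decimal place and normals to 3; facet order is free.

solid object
 facet normal 1.000 0.025 -0.004
  outer loop
   vertex 2.1 1.0 4.2
   vertex 2.1 0.6 1.8
   vertex 2.0 4.9 3.2
  endloop
 endfacet
 facet normal -0.777 -0.071 -0.625
  outer loop
   vertex 1.1 0.1 3.1
   vertex 0.9 1.4 3.2
   vertex 2.1 0.6 1.8
  endloop
 endfacet
 facet normal 0.577 -0.805 0.134
  outer loop
   vertex 1.1 0.1 3.1
   vertex 2.1 0.6 1.8
   vertex 2.1 1.0 4.2
  endloop
 endfacet
 facet normal -0.773 -0.052 -0.633
  outer loop
   vertex 1.4 3.7 2.4
   vertex 2.1 0.6 1.8
   vertex 0.9 1.4 3.2
  endloop
 endfacet
 facet normal 0.525 0.274 -0.806
  outer loop
   vertex 1.4 3.7 2.4
   vertex 2.0 4.9 3.2
   vertex 2.1 0.6 1.8
  endloop
 endfacet
 facet normal -0.943 0.094 -0.319
  outer loop
   vertex 0.9 4.8 4.2
   vertex 1.4 3.7 2.4
   vertex 0.9 1.4 3.2
  endloop
 endfacet
 facet normal -0.550 0.636 -0.541
  outer loop
   vertex 0.9 4.8 4.2
   vertex 2.0 4.9 3.2
   vertex 1.4 3.7 2.4
  endloop
 endfacet
 facet normal 0.648 0.205 0.733
  outer loop
   vertex 0.9 4.8 4.2
   vertex 2.1 1.0 4.2
   vertex 2.0 4.9 3.2
  endloop
 endfacet
 facet normal -0.804 -0.168 0.570
  outer loop
   vertex 0.9 4.8 4.2
   vertex 0.9 1.4 3.2
   vertex 1.1 0.1 3.1
  endloop
 endfacet
 facet normal -0.637 -0.201 0.744
  outer loop
   vertex 0.9 4.8 4.2
   vertex 1.1 0.1 3.1
   vertex 2.1 1.0 4.2
  endloop
 endfacet
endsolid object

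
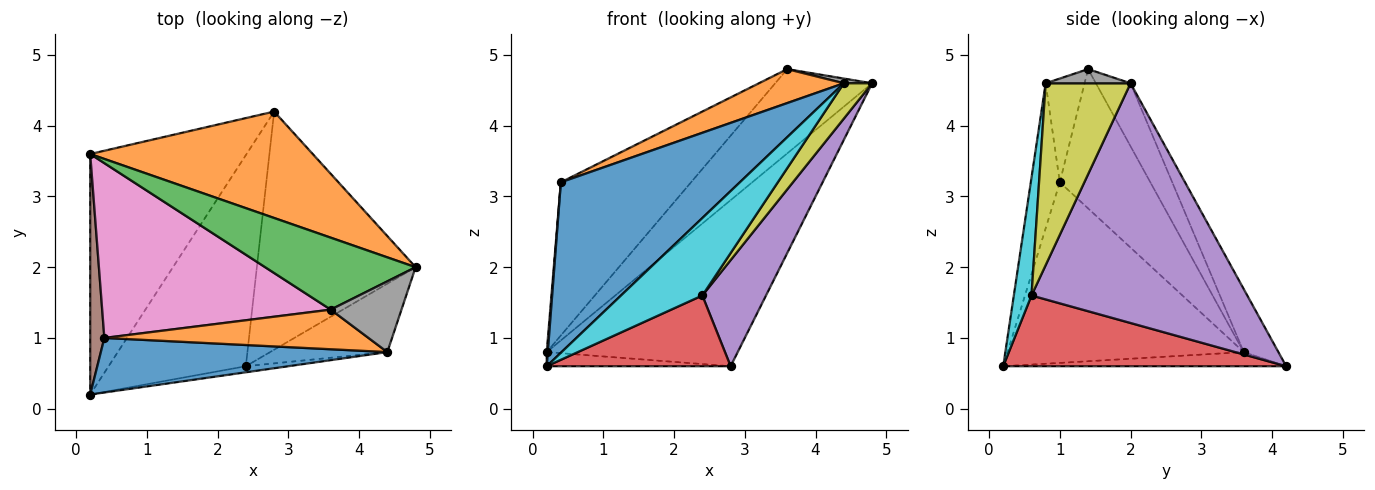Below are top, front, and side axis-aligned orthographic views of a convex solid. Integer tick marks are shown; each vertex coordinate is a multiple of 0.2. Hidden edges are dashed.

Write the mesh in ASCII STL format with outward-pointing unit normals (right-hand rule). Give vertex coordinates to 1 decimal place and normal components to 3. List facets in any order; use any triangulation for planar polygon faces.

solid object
 facet normal -0.090 0.058 -0.994
  outer loop
   vertex 0.2 3.6 0.8
   vertex 2.8 4.2 0.6
   vertex 0.2 0.2 0.6
  endloop
 endfacet
 facet normal -0.151 0.832 0.533
  outer loop
   vertex 0.2 3.6 0.8
   vertex 4.8 2.0 4.6
   vertex 2.8 4.2 0.6
  endloop
 endfacet
 facet normal -0.262 0.734 0.627
  outer loop
   vertex 0.2 3.6 0.8
   vertex 3.6 1.4 4.8
   vertex 4.8 2.0 4.6
  endloop
 endfacet
 facet normal 0.439 -0.285 -0.852
  outer loop
   vertex 2.4 0.6 1.6
   vertex 0.2 0.2 0.6
   vertex 2.8 4.2 0.6
  endloop
 endfacet
 facet normal 0.810 -0.239 -0.536
  outer loop
   vertex 2.4 0.6 1.6
   vertex 2.8 4.2 0.6
   vertex 4.8 2.0 4.6
  endloop
 endfacet
 facet normal -0.997 -0.005 0.078
  outer loop
   vertex 0.4 1.0 3.2
   vertex 0.2 3.6 0.8
   vertex 0.2 0.2 0.6
  endloop
 endfacet
 facet normal -0.417 0.599 0.684
  outer loop
   vertex 0.4 1.0 3.2
   vertex 3.6 1.4 4.8
   vertex 0.2 3.6 0.8
  endloop
 endfacet
 facet normal 0.196 -0.065 0.978
  outer loop
   vertex 4.4 0.8 4.6
   vertex 4.8 2.0 4.6
   vertex 3.6 1.4 4.8
  endloop
 endfacet
 facet normal 0.809 -0.270 -0.522
  outer loop
   vertex 4.4 0.8 4.6
   vertex 2.4 0.6 1.6
   vertex 4.8 2.0 4.6
  endloop
 endfacet
 facet normal 0.212 -0.974 -0.076
  outer loop
   vertex 4.4 0.8 4.6
   vertex 0.2 0.2 0.6
   vertex 2.4 0.6 1.6
  endloop
 endfacet
 facet normal -0.153 -0.941 0.301
  outer loop
   vertex 4.4 0.8 4.6
   vertex 0.4 1.0 3.2
   vertex 0.2 0.2 0.6
  endloop
 endfacet
 facet normal -0.286 -0.624 0.728
  outer loop
   vertex 4.4 0.8 4.6
   vertex 3.6 1.4 4.8
   vertex 0.4 1.0 3.2
  endloop
 endfacet
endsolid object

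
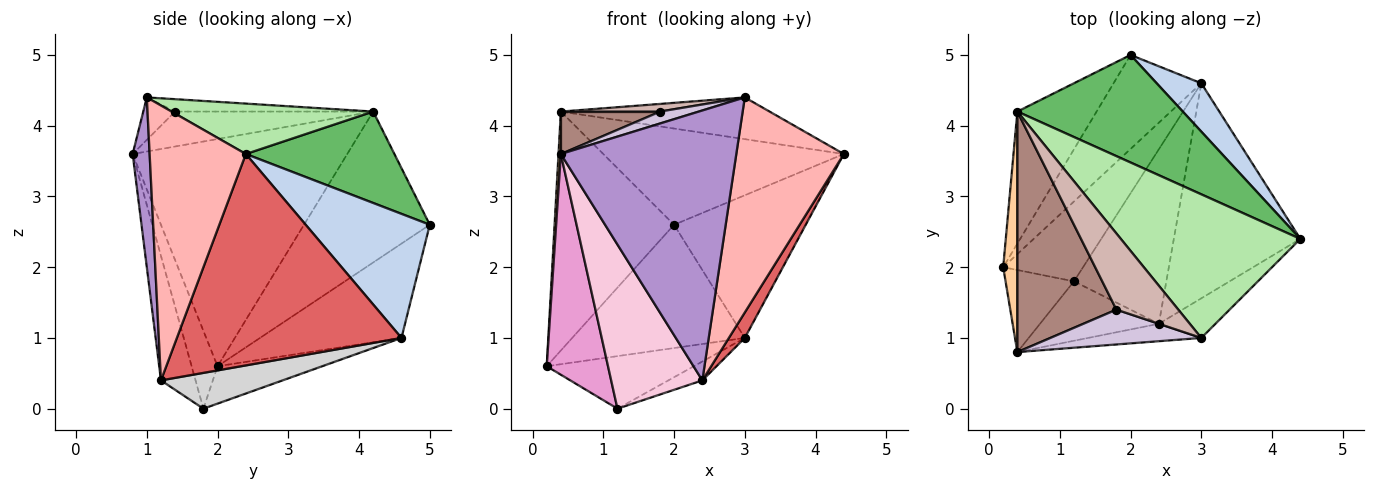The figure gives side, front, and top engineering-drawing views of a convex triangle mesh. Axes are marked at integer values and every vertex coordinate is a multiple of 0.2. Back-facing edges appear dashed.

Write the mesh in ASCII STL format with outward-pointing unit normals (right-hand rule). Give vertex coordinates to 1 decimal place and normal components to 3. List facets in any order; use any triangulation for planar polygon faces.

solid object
 facet normal -0.546 0.666 -0.508
  outer loop
   vertex 3.0 4.6 1.0
   vertex 0.2 2.0 0.6
   vertex 2.0 5.0 2.6
  endloop
 endfacet
 facet normal 0.666 0.707 0.239
  outer loop
   vertex 3.0 4.6 1.0
   vertex 2.0 5.0 2.6
   vertex 4.4 2.4 3.6
  endloop
 endfacet
 facet normal -0.678 0.644 -0.356
  outer loop
   vertex 0.4 4.2 4.2
   vertex 2.0 5.0 2.6
   vertex 0.2 2.0 0.6
  endloop
 endfacet
 facet normal -0.998 -0.011 0.062
  outer loop
   vertex 0.4 4.2 4.2
   vertex 0.2 2.0 0.6
   vertex 0.4 0.8 3.6
  endloop
 endfacet
 facet normal 0.381 0.617 0.689
  outer loop
   vertex 0.4 4.2 4.2
   vertex 4.4 2.4 3.6
   vertex 2.0 5.0 2.6
  endloop
 endfacet
 facet normal 0.260 0.269 0.927
  outer loop
   vertex 0.4 4.2 4.2
   vertex 3.0 1.0 4.4
   vertex 4.4 2.4 3.6
  endloop
 endfacet
 facet normal 0.857 -0.061 -0.513
  outer loop
   vertex 2.4 1.2 0.4
   vertex 3.0 4.6 1.0
   vertex 4.4 2.4 3.6
  endloop
 endfacet
 facet normal 0.661 -0.738 -0.136
  outer loop
   vertex 2.4 1.2 0.4
   vertex 4.4 2.4 3.6
   vertex 3.0 1.0 4.4
  endloop
 endfacet
 facet normal 0.096 -0.993 -0.064
  outer loop
   vertex 2.4 1.2 0.4
   vertex 3.0 1.0 4.4
   vertex 0.4 0.8 3.6
  endloop
 endfacet
 facet normal -0.257 -0.314 0.914
  outer loop
   vertex 1.8 1.4 4.2
   vertex 0.4 0.8 3.6
   vertex 3.0 1.0 4.4
  endloop
 endfacet
 facet normal -0.328 -0.164 0.930
  outer loop
   vertex 1.8 1.4 4.2
   vertex 0.4 4.2 4.2
   vertex 0.4 0.8 3.6
  endloop
 endfacet
 facet normal -0.195 -0.098 0.976
  outer loop
   vertex 1.8 1.4 4.2
   vertex 3.0 1.0 4.4
   vertex 0.4 4.2 4.2
  endloop
 endfacet
 facet normal -0.369 -0.871 -0.324
  outer loop
   vertex 1.2 1.8 0.0
   vertex 0.4 0.8 3.6
   vertex 0.2 2.0 0.6
  endloop
 endfacet
 facet normal -0.336 -0.886 -0.321
  outer loop
   vertex 1.2 1.8 0.0
   vertex 2.4 1.2 0.4
   vertex 0.4 0.8 3.6
  endloop
 endfacet
 facet normal -0.364 0.512 -0.778
  outer loop
   vertex 1.2 1.8 0.0
   vertex 0.2 2.0 0.6
   vertex 3.0 4.6 1.0
  endloop
 endfacet
 facet normal 0.359 0.100 -0.928
  outer loop
   vertex 1.2 1.8 0.0
   vertex 3.0 4.6 1.0
   vertex 2.4 1.2 0.4
  endloop
 endfacet
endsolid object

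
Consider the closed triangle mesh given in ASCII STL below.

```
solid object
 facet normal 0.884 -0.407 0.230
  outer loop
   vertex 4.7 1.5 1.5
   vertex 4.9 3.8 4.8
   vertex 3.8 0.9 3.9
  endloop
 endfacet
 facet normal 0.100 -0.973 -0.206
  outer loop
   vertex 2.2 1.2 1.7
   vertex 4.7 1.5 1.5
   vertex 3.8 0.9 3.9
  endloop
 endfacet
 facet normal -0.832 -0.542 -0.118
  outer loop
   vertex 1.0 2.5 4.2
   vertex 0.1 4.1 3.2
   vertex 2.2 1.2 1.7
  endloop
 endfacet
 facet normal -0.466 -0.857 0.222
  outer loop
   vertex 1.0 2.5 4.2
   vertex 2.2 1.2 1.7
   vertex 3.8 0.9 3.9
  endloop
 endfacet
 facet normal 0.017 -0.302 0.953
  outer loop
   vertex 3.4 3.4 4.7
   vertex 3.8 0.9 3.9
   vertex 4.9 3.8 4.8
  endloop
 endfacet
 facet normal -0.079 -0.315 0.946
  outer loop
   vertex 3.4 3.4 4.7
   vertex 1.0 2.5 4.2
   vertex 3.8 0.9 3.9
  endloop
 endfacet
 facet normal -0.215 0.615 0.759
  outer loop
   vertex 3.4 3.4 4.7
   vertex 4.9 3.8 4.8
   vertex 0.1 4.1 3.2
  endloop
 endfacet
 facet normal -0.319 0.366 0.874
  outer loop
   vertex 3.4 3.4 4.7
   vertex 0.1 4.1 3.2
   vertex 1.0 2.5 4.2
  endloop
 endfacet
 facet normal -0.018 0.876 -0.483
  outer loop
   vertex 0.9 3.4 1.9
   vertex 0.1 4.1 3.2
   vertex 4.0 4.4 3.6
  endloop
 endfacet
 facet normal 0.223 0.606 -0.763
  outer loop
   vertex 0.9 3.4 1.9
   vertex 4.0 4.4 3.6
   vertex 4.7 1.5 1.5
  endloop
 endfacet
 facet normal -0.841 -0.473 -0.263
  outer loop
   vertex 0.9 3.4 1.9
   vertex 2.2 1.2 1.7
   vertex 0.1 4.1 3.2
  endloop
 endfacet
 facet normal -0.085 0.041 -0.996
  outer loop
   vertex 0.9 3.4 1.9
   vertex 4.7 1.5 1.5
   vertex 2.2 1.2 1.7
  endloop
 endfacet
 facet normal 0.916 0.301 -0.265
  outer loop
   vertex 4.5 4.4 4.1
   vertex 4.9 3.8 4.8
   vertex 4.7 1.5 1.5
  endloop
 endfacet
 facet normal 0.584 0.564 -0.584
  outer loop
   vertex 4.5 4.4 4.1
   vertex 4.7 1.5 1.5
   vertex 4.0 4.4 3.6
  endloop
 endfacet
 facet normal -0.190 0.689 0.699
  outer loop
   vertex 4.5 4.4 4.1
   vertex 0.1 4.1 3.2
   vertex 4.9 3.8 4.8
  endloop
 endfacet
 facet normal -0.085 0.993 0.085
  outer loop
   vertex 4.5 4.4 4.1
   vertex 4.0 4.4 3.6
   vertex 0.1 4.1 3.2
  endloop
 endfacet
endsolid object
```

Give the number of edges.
24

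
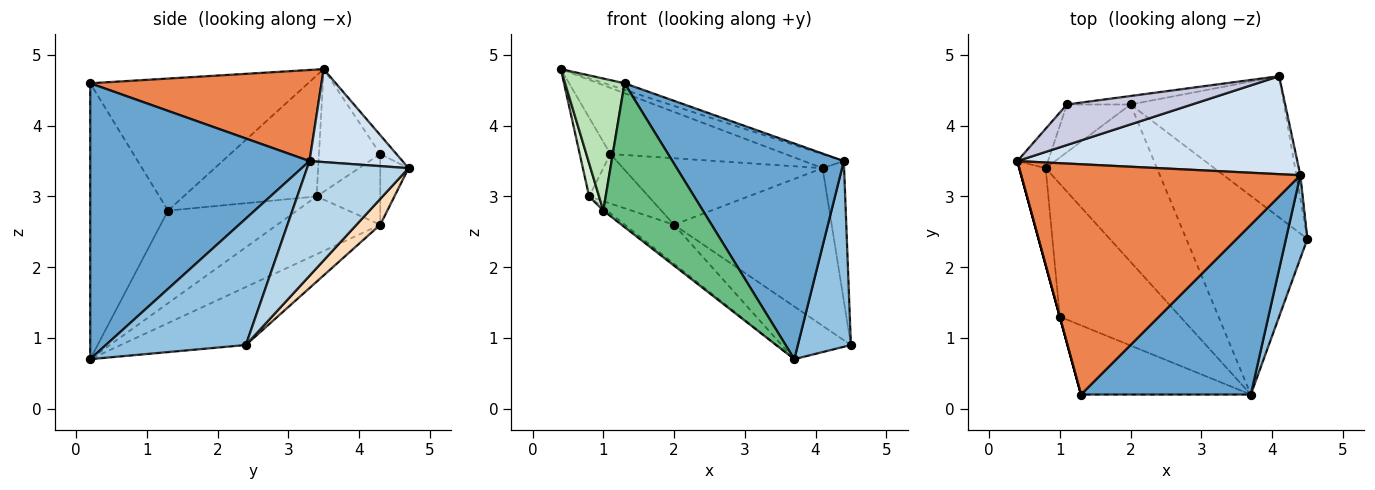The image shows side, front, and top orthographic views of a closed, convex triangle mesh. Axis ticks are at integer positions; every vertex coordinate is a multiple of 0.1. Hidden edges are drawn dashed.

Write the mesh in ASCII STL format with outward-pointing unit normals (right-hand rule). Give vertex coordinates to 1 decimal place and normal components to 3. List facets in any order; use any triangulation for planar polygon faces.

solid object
 facet normal 0.709 -0.554 0.436
  outer loop
   vertex 4.4 3.3 3.5
   vertex 1.3 0.2 4.6
   vertex 3.7 0.2 0.7
  endloop
 endfacet
 facet normal 0.924 -0.350 0.157
  outer loop
   vertex 4.4 3.3 3.5
   vertex 3.7 0.2 0.7
   vertex 4.5 2.4 0.9
  endloop
 endfacet
 facet normal 0.978 0.207 -0.034
  outer loop
   vertex 4.4 3.3 3.5
   vertex 4.5 2.4 0.9
   vertex 4.1 4.7 3.4
  endloop
 endfacet
 facet normal 0.312 0.134 0.940
  outer loop
   vertex 4.4 3.3 3.5
   vertex 4.1 4.7 3.4
   vertex 0.4 3.5 4.8
  endloop
 endfacet
 facet normal 0.310 0.027 0.950
  outer loop
   vertex 4.4 3.3 3.5
   vertex 0.4 3.5 4.8
   vertex 1.3 0.2 4.6
  endloop
 endfacet
 facet normal -0.420 0.232 -0.877
  outer loop
   vertex 2.0 4.3 2.6
   vertex 4.5 2.4 0.9
   vertex 3.7 0.2 0.7
  endloop
 endfacet
 facet normal -0.450 0.215 -0.867
  outer loop
   vertex 2.0 4.3 2.6
   vertex 3.7 0.2 0.7
   vertex 0.8 3.4 3.0
  endloop
 endfacet
 facet normal 0.112 0.740 -0.663
  outer loop
   vertex 2.0 4.3 2.6
   vertex 4.1 4.7 3.4
   vertex 4.5 2.4 0.9
  endloop
 endfacet
 facet normal -0.576 -0.737 -0.354
  outer loop
   vertex 1.0 1.3 2.8
   vertex 3.7 0.2 0.7
   vertex 1.3 0.2 4.6
  endloop
 endfacet
 facet normal -0.609 0.017 -0.793
  outer loop
   vertex 1.0 1.3 2.8
   vertex 0.8 3.4 3.0
   vertex 3.7 0.2 0.7
  endloop
 endfacet
 facet normal -0.965 -0.263 0.000
  outer loop
   vertex 1.0 1.3 2.8
   vertex 1.3 0.2 4.6
   vertex 0.4 3.5 4.8
  endloop
 endfacet
 facet normal -0.974 -0.073 -0.213
  outer loop
   vertex 1.0 1.3 2.8
   vertex 0.4 3.5 4.8
   vertex 0.8 3.4 3.0
  endloop
 endfacet
 facet normal -0.873 0.436 -0.218
  outer loop
   vertex 1.1 4.3 3.6
   vertex 0.8 3.4 3.0
   vertex 0.4 3.5 4.8
  endloop
 endfacet
 facet normal -0.611 0.570 -0.550
  outer loop
   vertex 1.1 4.3 3.6
   vertex 2.0 4.3 2.6
   vertex 0.8 3.4 3.0
  endloop
 endfacet
 facet normal -0.079 0.850 0.521
  outer loop
   vertex 1.1 4.3 3.6
   vertex 0.4 3.5 4.8
   vertex 4.1 4.7 3.4
  endloop
 endfacet
 facet normal -0.139 0.982 -0.125
  outer loop
   vertex 1.1 4.3 3.6
   vertex 4.1 4.7 3.4
   vertex 2.0 4.3 2.6
  endloop
 endfacet
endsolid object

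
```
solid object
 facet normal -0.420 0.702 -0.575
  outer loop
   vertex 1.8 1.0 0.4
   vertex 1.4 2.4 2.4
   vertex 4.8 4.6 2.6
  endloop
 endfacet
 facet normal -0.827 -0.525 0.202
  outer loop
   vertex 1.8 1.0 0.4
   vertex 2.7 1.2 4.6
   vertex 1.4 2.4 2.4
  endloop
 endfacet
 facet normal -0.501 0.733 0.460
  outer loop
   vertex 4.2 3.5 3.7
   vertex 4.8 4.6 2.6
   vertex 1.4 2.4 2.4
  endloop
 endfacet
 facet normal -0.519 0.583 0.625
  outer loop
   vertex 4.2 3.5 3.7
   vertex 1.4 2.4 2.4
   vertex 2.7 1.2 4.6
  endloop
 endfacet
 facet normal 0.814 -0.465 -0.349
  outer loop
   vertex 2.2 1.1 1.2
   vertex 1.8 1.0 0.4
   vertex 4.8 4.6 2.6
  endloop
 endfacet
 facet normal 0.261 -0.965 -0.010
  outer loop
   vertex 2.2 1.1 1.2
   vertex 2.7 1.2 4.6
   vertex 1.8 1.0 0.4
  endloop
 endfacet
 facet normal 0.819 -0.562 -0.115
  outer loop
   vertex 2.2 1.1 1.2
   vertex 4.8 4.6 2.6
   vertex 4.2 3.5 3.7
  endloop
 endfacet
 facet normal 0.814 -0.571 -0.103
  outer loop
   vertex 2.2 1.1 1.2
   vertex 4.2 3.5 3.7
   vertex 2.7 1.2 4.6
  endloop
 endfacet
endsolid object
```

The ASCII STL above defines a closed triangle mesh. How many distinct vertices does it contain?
6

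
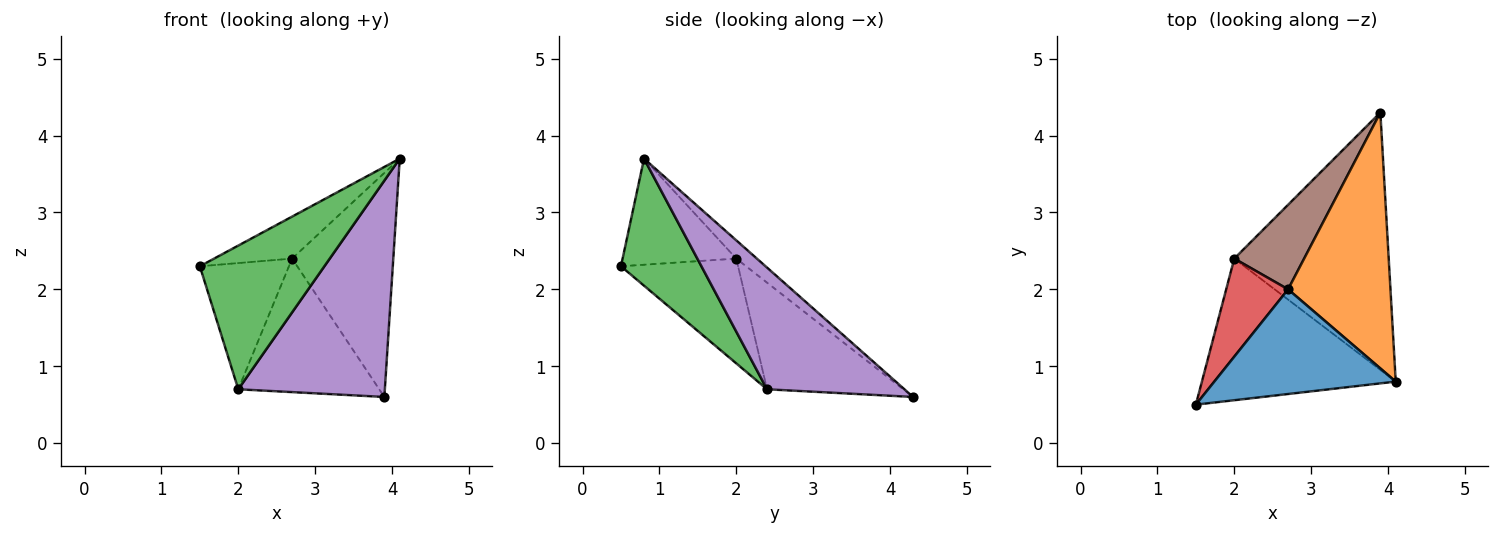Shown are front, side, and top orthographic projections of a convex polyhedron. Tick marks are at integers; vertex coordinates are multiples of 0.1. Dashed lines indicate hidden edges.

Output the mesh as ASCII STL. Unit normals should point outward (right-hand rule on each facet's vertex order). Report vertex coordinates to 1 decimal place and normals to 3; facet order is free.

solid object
 facet normal -0.477 0.327 0.816
  outer loop
   vertex 2.7 2.0 2.4
   vertex 1.5 0.5 2.3
   vertex 4.1 0.8 3.7
  endloop
 endfacet
 facet normal -0.133 0.653 0.746
  outer loop
   vertex 2.7 2.0 2.4
   vertex 4.1 0.8 3.7
   vertex 3.9 4.3 0.6
  endloop
 endfacet
 facet normal 0.418 -0.647 -0.638
  outer loop
   vertex 2.0 2.4 0.7
   vertex 4.1 0.8 3.7
   vertex 1.5 0.5 2.3
  endloop
 endfacet
 facet normal -0.720 0.548 0.425
  outer loop
   vertex 2.0 2.4 0.7
   vertex 1.5 0.5 2.3
   vertex 2.7 2.0 2.4
  endloop
 endfacet
 facet normal 0.517 -0.551 -0.655
  outer loop
   vertex 2.0 2.4 0.7
   vertex 3.9 4.3 0.6
   vertex 4.1 0.8 3.7
  endloop
 endfacet
 facet normal -0.633 0.654 0.414
  outer loop
   vertex 2.0 2.4 0.7
   vertex 2.7 2.0 2.4
   vertex 3.9 4.3 0.6
  endloop
 endfacet
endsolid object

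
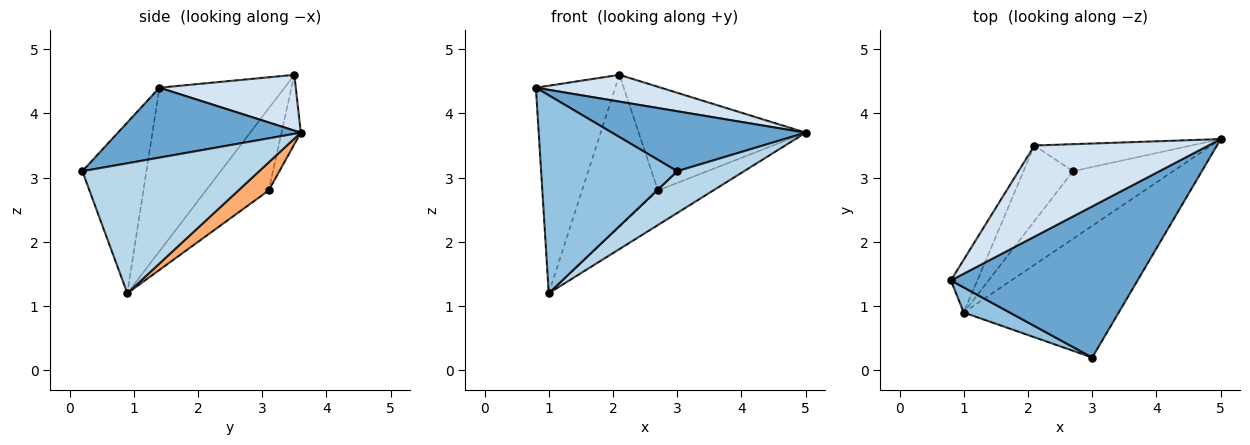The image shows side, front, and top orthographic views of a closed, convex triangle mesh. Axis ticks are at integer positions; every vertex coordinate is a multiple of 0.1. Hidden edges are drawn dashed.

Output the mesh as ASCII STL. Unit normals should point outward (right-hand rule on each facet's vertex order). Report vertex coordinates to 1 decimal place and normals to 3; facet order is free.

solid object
 facet normal 0.329 -0.348 0.878
  outer loop
   vertex 3.0 0.2 3.1
   vertex 5.0 3.6 3.7
   vertex 0.8 1.4 4.4
  endloop
 endfacet
 facet normal -0.423 -0.899 0.114
  outer loop
   vertex 1.0 0.9 1.2
   vertex 3.0 0.2 3.1
   vertex 0.8 1.4 4.4
  endloop
 endfacet
 facet normal 0.625 -0.236 -0.744
  outer loop
   vertex 1.0 0.9 1.2
   vertex 5.0 3.6 3.7
   vertex 3.0 0.2 3.1
  endloop
 endfacet
 facet normal 0.294 -0.269 0.917
  outer loop
   vertex 2.1 3.5 4.6
   vertex 0.8 1.4 4.4
   vertex 5.0 3.6 3.7
  endloop
 endfacet
 facet normal -0.837 0.531 -0.135
  outer loop
   vertex 2.1 3.5 4.6
   vertex 1.0 0.9 1.2
   vertex 0.8 1.4 4.4
  endloop
 endfacet
 facet normal 0.242 0.441 -0.864
  outer loop
   vertex 2.7 3.1 2.8
   vertex 5.0 3.6 3.7
   vertex 1.0 0.9 1.2
  endloop
 endfacet
 facet normal -0.111 0.962 -0.251
  outer loop
   vertex 2.7 3.1 2.8
   vertex 2.1 3.5 4.6
   vertex 5.0 3.6 3.7
  endloop
 endfacet
 facet normal -0.595 0.720 -0.358
  outer loop
   vertex 2.7 3.1 2.8
   vertex 1.0 0.9 1.2
   vertex 2.1 3.5 4.6
  endloop
 endfacet
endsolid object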